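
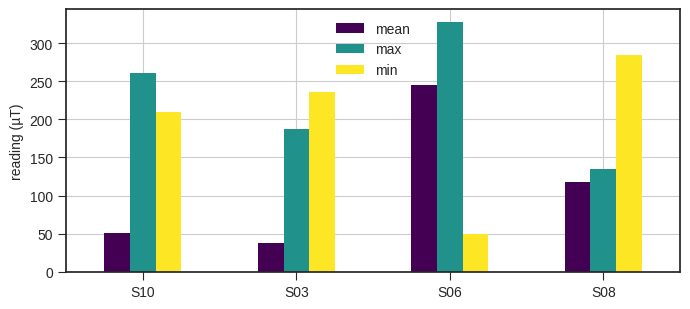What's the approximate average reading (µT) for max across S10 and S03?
≈ 225

(250 + 200) / 2 ≈ 225.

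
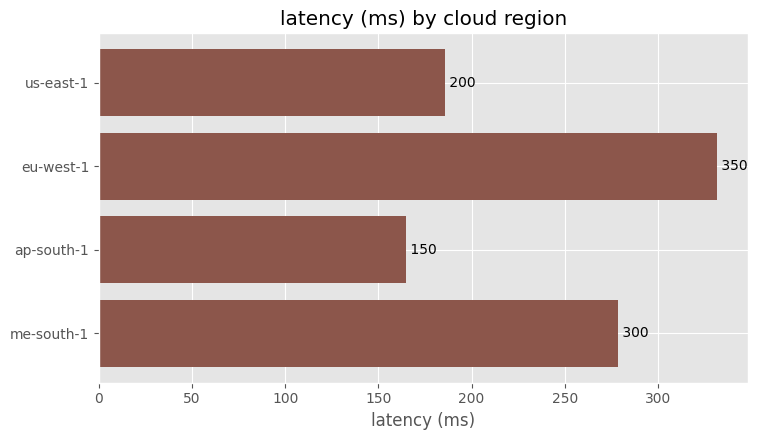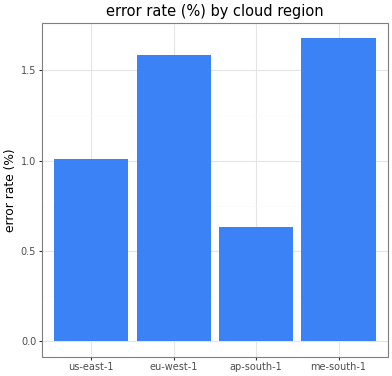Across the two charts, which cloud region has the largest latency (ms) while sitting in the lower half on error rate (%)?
us-east-1

Chart 2 median error rate (%) ≈ 1.2; below-median cloud regions: us-east-1, ap-south-1. Among those, us-east-1 has the highest latency (ms) (≈ 200).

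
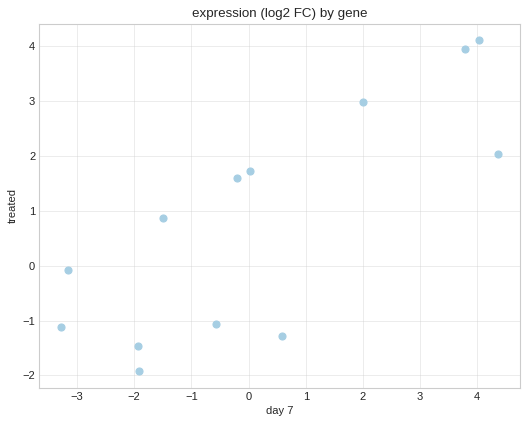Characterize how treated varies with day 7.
positive, strong

Points are positively correlated; strong (|r| ≈ 0.8).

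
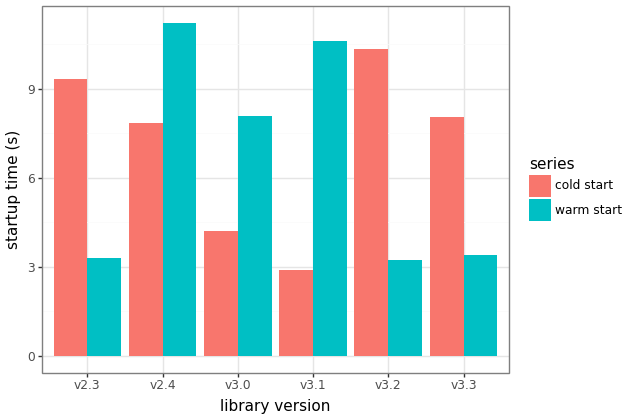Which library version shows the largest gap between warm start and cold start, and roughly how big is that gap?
v3.1: warm start ≈ 11, cold start ≈ 3 → gap ≈ 8. Next-largest (v3.2) is only ≈ 7.

v3.1, ≈ 8 s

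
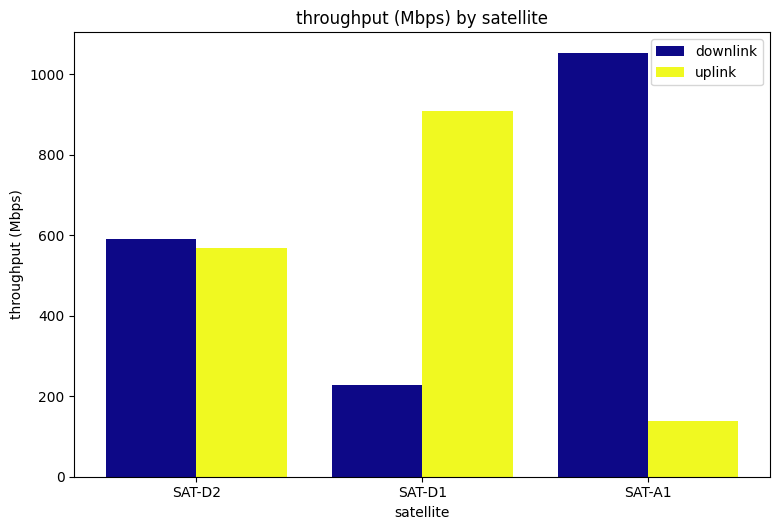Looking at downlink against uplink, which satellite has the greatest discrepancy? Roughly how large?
SAT-A1, ≈ 1000 Mbps

SAT-A1: downlink ≈ 1100, uplink ≈ 100 → gap ≈ 1000. Next-largest (SAT-D1) is only ≈ 700.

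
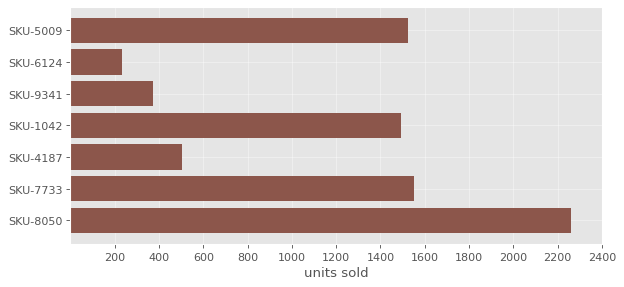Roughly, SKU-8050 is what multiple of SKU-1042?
SKU-8050 ≈ 2200, SKU-1042 ≈ 1400; 2200/1400 ≈ 1.57.

≈ 1.57×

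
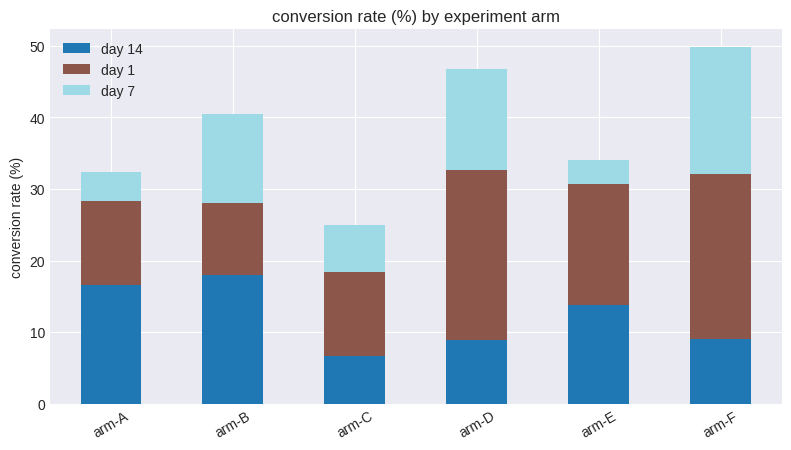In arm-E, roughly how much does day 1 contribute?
day 1 top ≈ 30, bottom ≈ 15; segment ≈ 15.

≈ 15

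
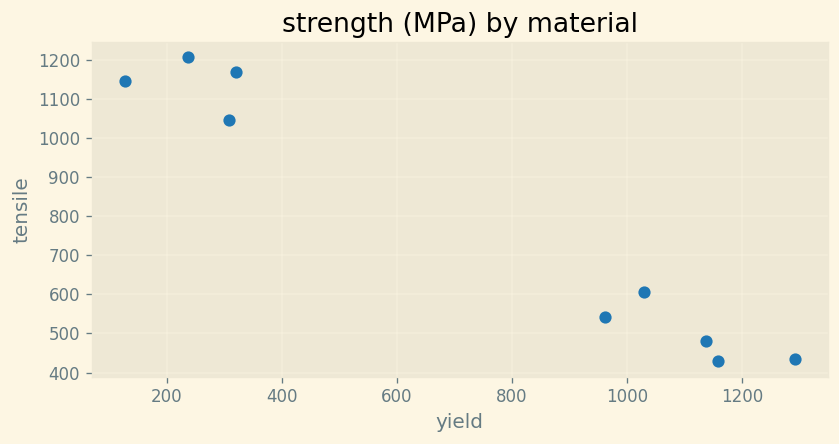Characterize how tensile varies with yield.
Points are negatively correlated; strong (|r| ≈ 1.0).

negative, strong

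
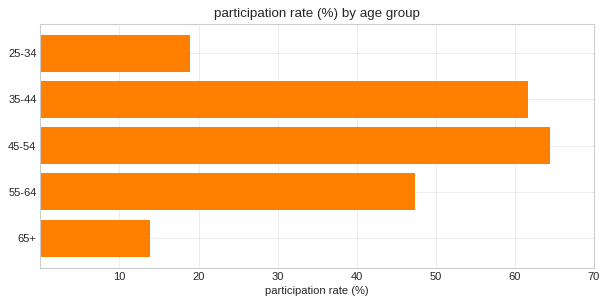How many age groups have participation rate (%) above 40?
Above 40: 35-44, 45-54, 55-64.

3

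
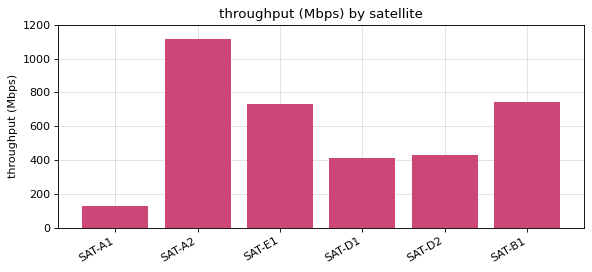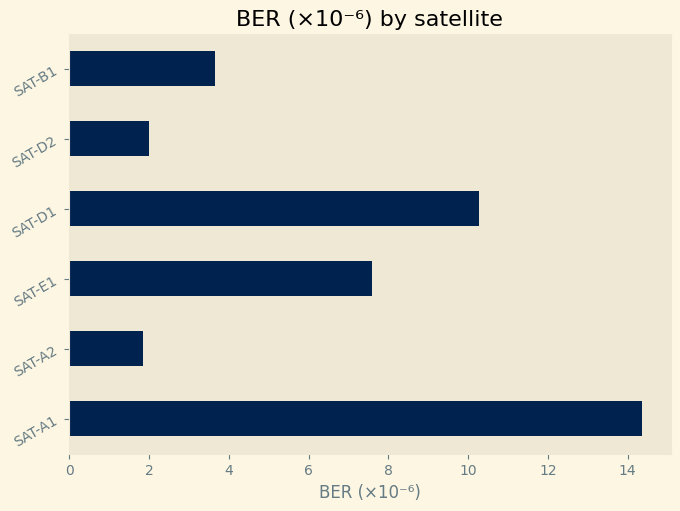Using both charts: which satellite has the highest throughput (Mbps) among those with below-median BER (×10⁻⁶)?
Chart 2 median BER (×10⁻⁶) ≈ 6; below-median satellites: SAT-A2, SAT-D2, SAT-B1. Among those, SAT-A2 has the highest throughput (Mbps) (≈ 1200).

SAT-A2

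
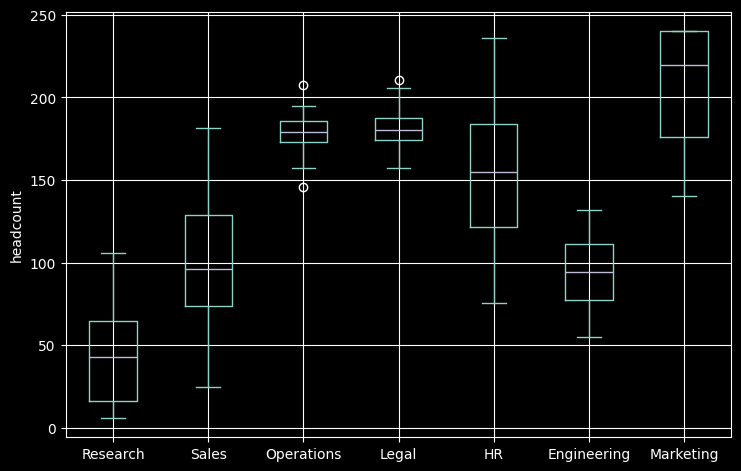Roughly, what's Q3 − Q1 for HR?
≈ 60

Q3 ≈ 180, Q1 ≈ 120; IQR ≈ 60.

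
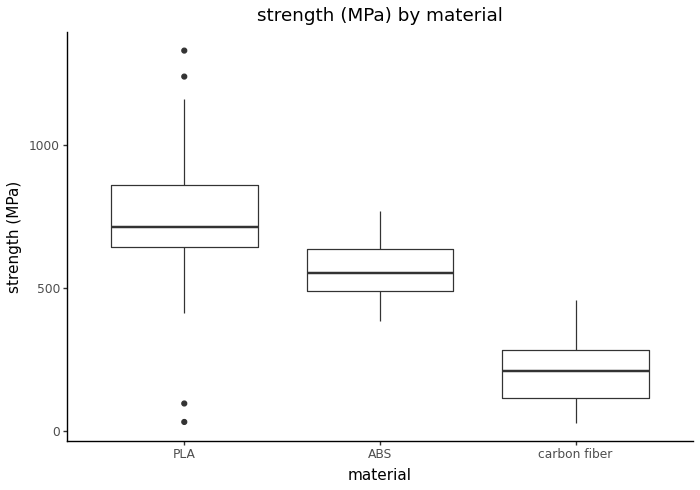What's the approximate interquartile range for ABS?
Q3 ≈ 650, Q1 ≈ 500; IQR ≈ 150.

≈ 150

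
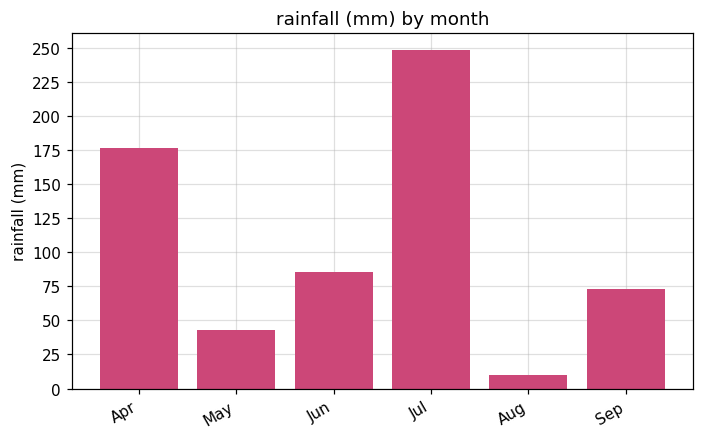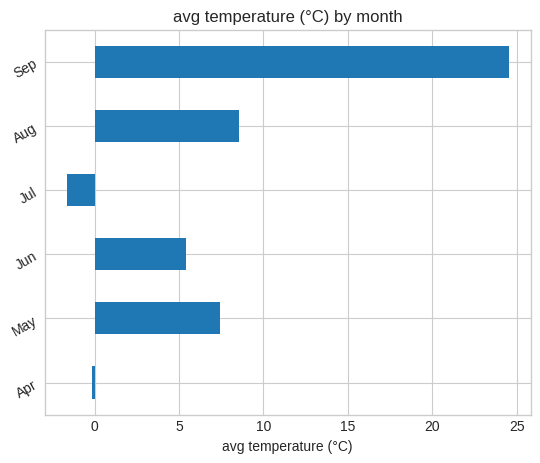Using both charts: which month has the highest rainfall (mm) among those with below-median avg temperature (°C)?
Chart 2 median avg temperature (°C) ≈ 5; below-median months: Apr, Jun, Jul. Among those, Jul has the highest rainfall (mm) (≈ 250).

Jul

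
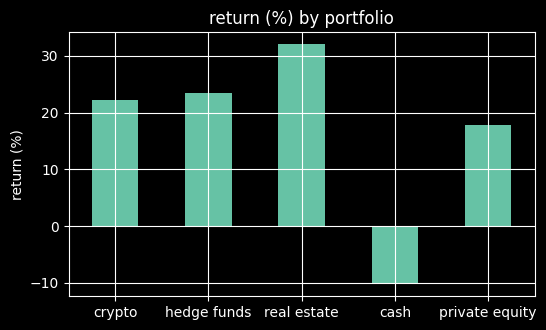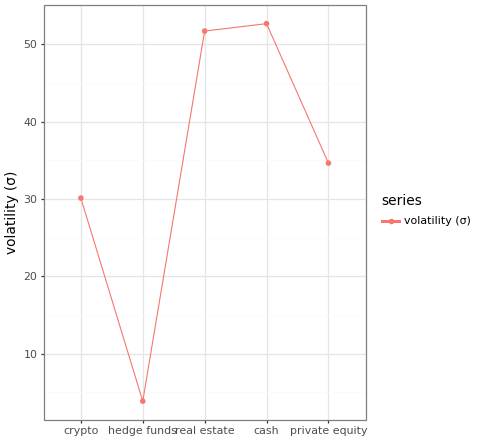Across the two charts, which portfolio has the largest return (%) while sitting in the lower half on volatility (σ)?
Chart 2 median volatility (σ) ≈ 35; below-median portfolios: crypto, hedge funds. Among those, hedge funds has the highest return (%) (≈ 25).

hedge funds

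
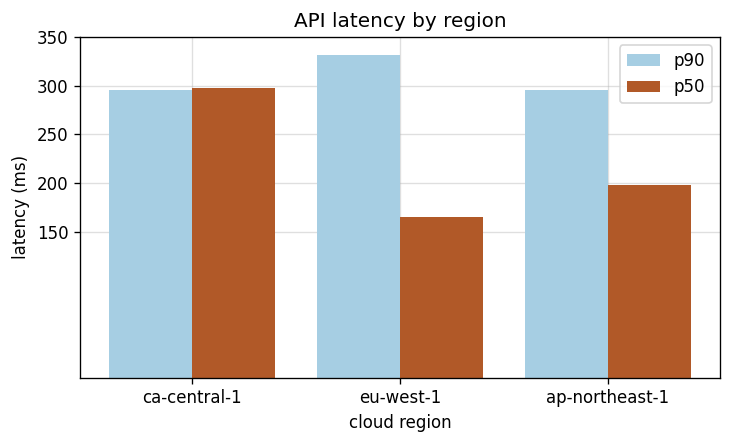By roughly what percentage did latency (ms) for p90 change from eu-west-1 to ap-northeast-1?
eu-west-1 ≈ 350, ap-northeast-1 ≈ 300; (300 − 350) / 350 ≈ -14.3%.

≈ -14.3%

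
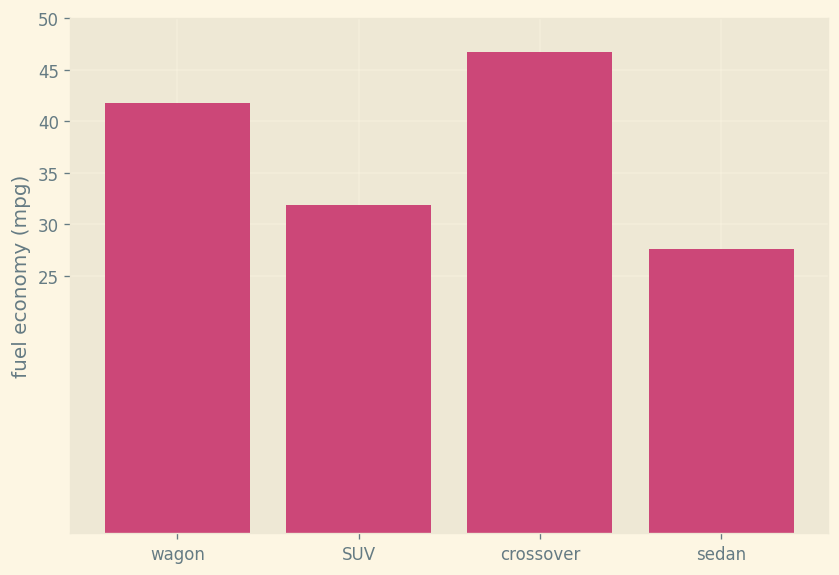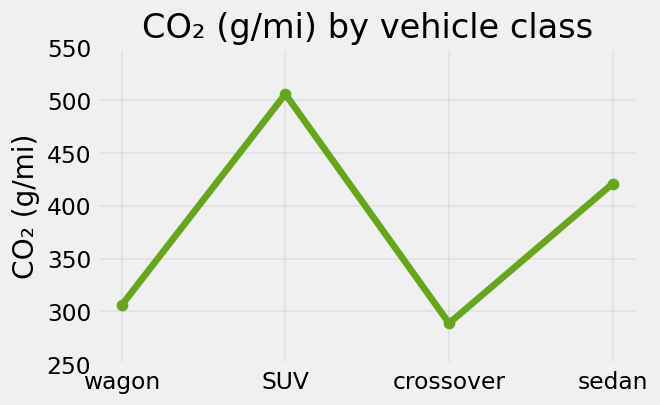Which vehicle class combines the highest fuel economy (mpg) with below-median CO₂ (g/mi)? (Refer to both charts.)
Chart 2 median CO₂ (g/mi) ≈ 350; below-median vehicle classes: wagon, crossover. Among those, crossover has the highest fuel economy (mpg) (≈ 45).

crossover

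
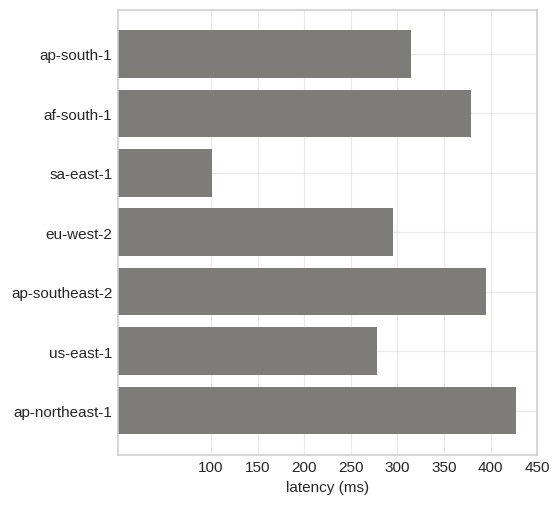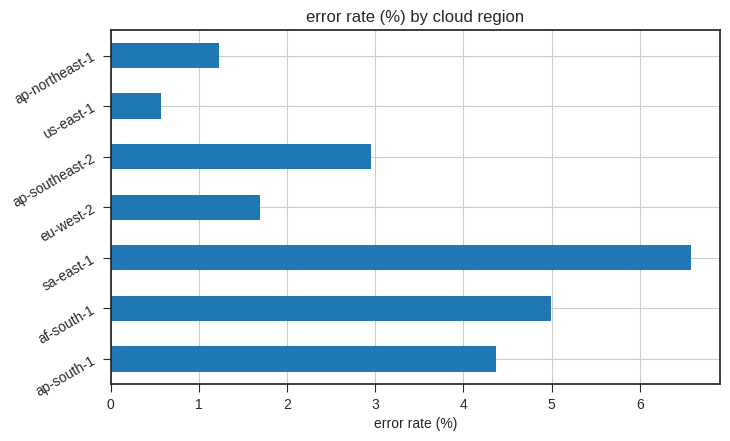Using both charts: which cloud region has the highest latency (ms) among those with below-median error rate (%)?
Chart 2 median error rate (%) ≈ 3; below-median cloud regions: eu-west-2, us-east-1, ap-northeast-1. Among those, ap-northeast-1 has the highest latency (ms) (≈ 450).

ap-northeast-1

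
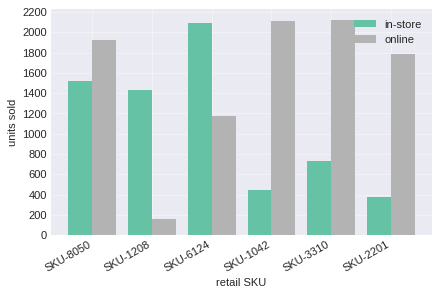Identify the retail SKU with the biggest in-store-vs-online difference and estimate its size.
SKU-1042: in-store ≈ 400, online ≈ 2200 → gap ≈ 1800. Next-largest (SKU-2201) is only ≈ 1400.

SKU-1042, ≈ 1800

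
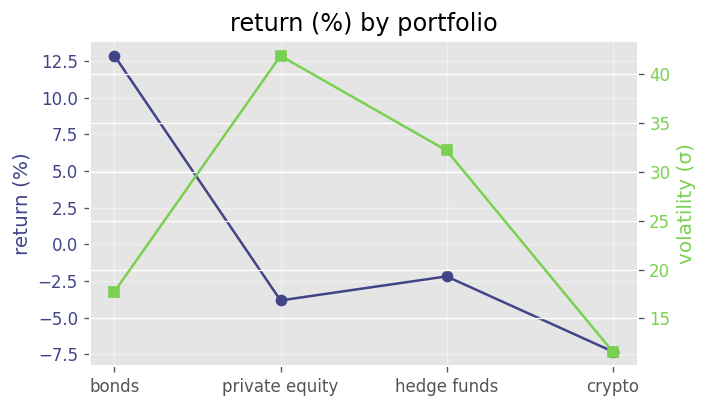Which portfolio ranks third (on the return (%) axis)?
Top 4 (on the return (%) axis): bonds ≈ 12, hedge funds ≈ -2, private equity ≈ -4, crypto ≈ -8.

private equity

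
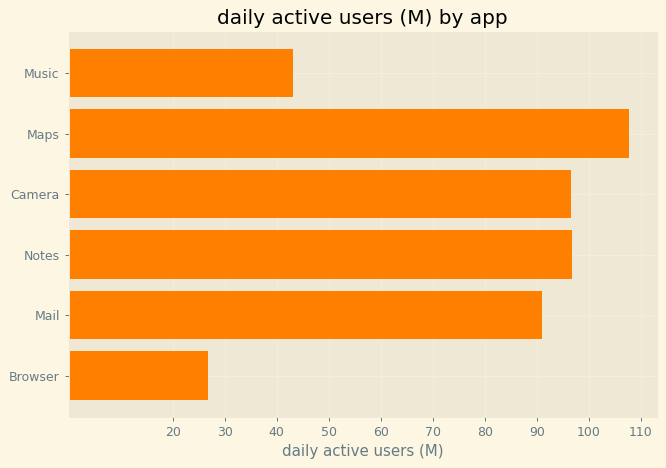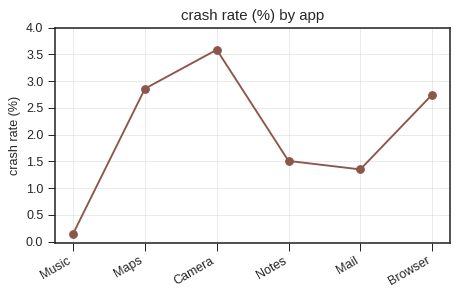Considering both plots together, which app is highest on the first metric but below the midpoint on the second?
Chart 2 median crash rate (%) ≈ 2; below-median apps: Music, Notes, Mail. Among those, Notes has the highest daily active users (M) (≈ 100).

Notes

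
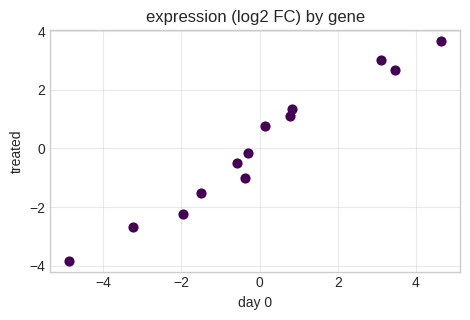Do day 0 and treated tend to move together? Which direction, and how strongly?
Points are positively correlated; strong (|r| ≈ 1.0).

positive, strong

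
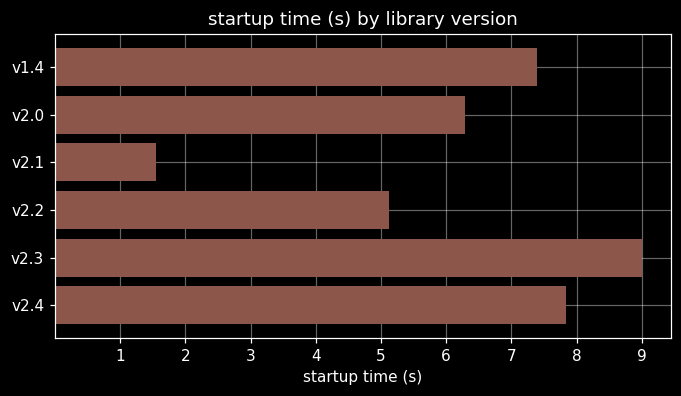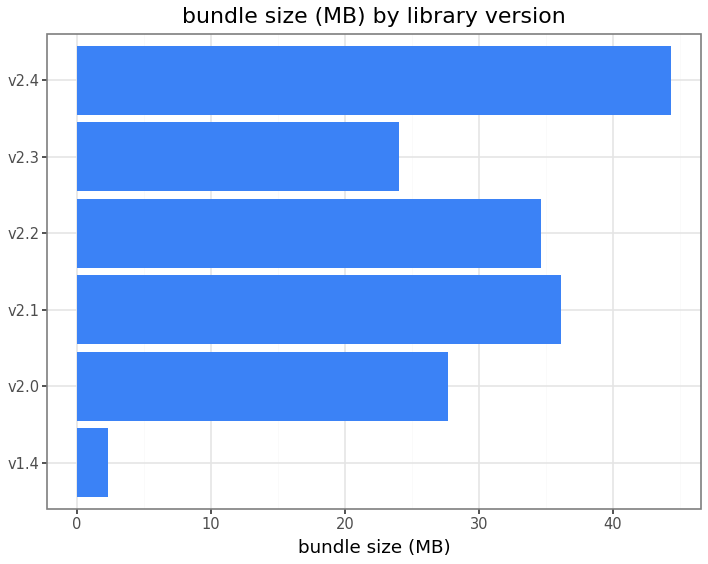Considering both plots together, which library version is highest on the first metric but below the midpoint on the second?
v2.3

Chart 2 median bundle size (MB) ≈ 30; below-median library versions: v1.4, v2.0, v2.3. Among those, v2.3 has the highest startup time (s) (≈ 9).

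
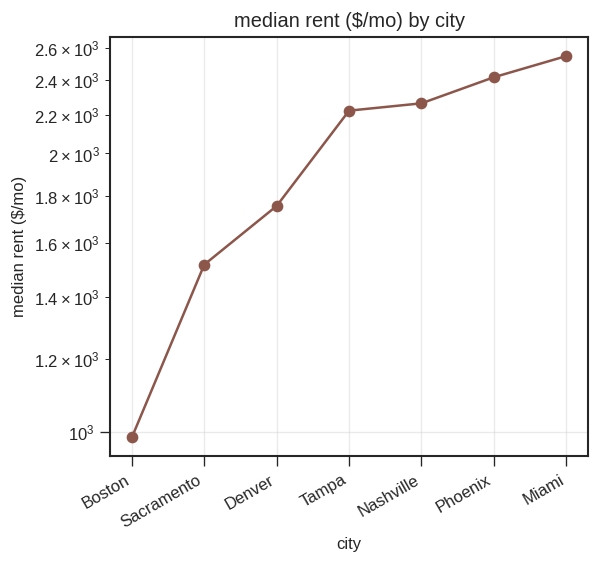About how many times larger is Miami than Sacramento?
≈ 1.62×

Miami ≈ 2600, Sacramento ≈ 1600; 2600/1600 ≈ 1.62.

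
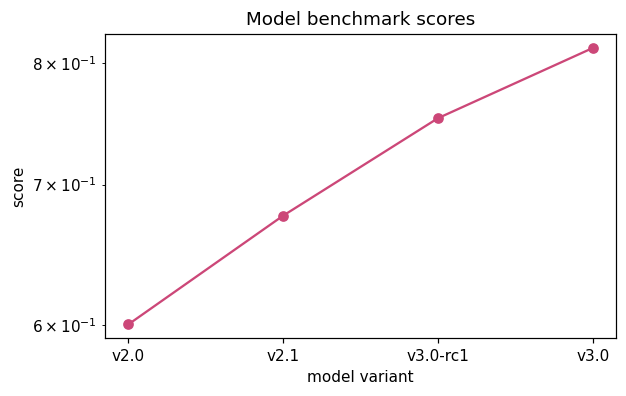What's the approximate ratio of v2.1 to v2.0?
v2.1 ≈ 0.68, v2.0 ≈ 0.60; 0.68/0.60 ≈ 1.13.

≈ 1.13×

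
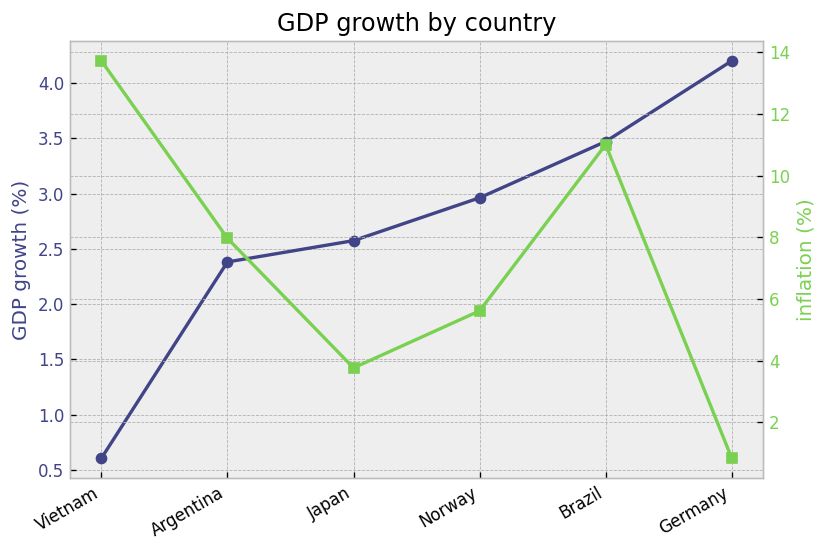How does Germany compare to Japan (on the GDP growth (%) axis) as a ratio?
≈ 1.6×

Germany ≈ 4.0, Japan ≈ 2.5; 4.0/2.5 ≈ 1.6.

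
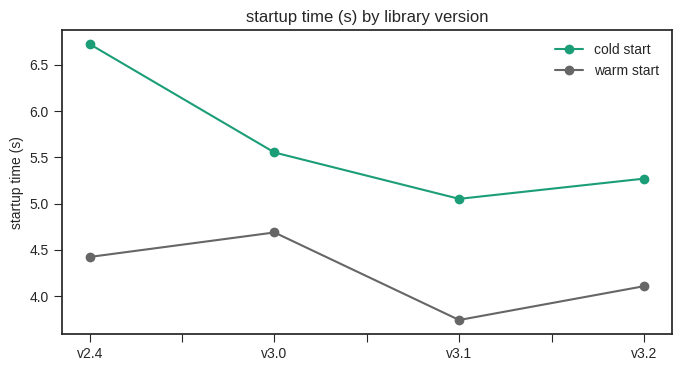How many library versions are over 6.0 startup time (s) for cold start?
Above 6.0: v2.4.

1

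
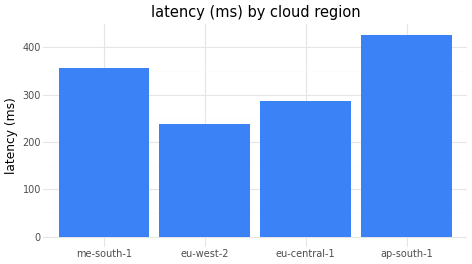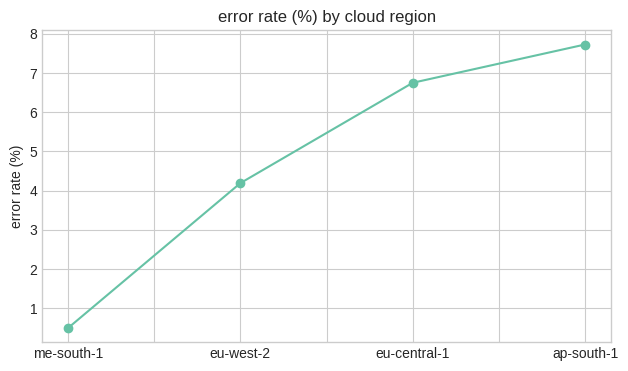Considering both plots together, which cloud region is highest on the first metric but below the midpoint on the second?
Chart 2 median error rate (%) ≈ 5; below-median cloud regions: me-south-1, eu-west-2. Among those, me-south-1 has the highest latency (ms) (≈ 350).

me-south-1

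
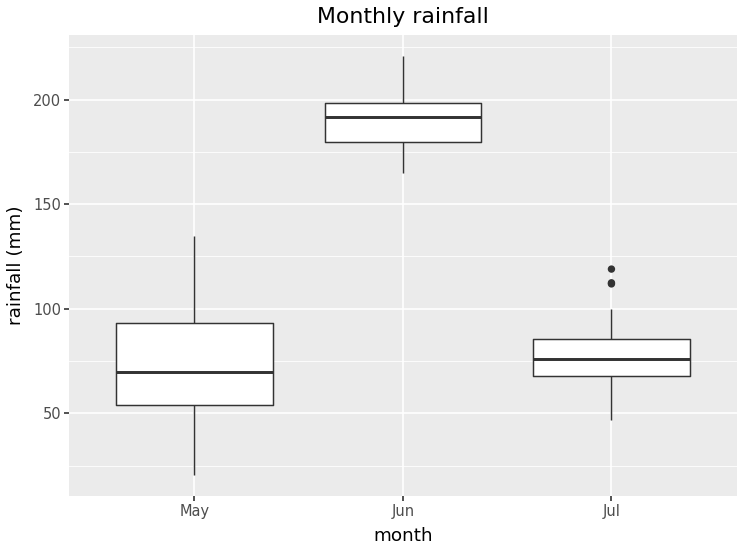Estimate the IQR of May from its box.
Q3 ≈ 100, Q1 ≈ 60; IQR ≈ 40.

≈ 40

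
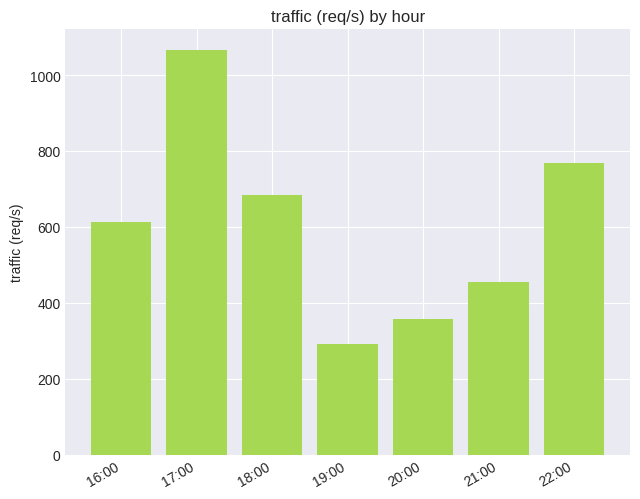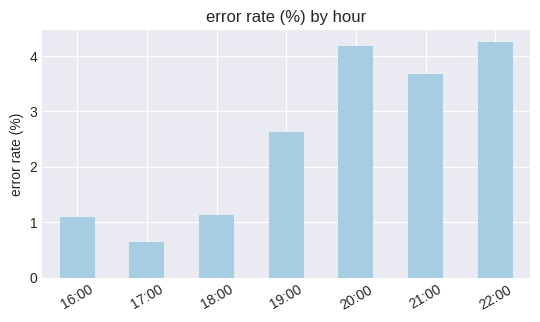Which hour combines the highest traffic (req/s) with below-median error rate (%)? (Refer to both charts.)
Chart 2 median error rate (%) ≈ 2.5; below-median hours: 16:00, 17:00, 18:00. Among those, 17:00 has the highest traffic (req/s) (≈ 1100).

17:00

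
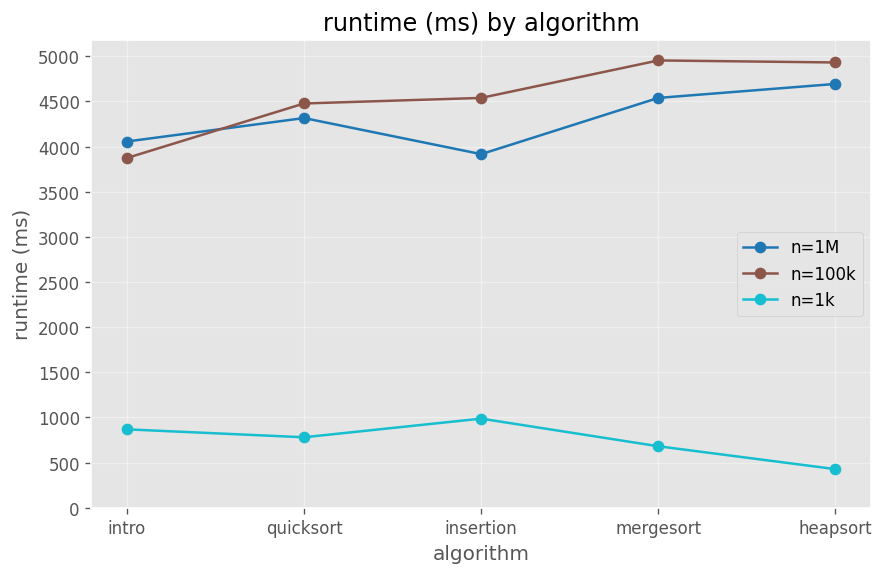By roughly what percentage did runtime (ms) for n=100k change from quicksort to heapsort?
quicksort ≈ 4500, heapsort ≈ 5000; (5000 − 4500) / 4500 ≈ +11.1%.

≈ +11.1%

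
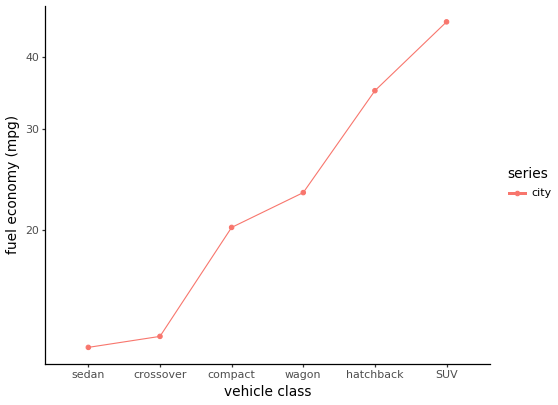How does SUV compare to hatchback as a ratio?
≈ 1.29×

SUV ≈ 45, hatchback ≈ 35; 45/35 ≈ 1.29.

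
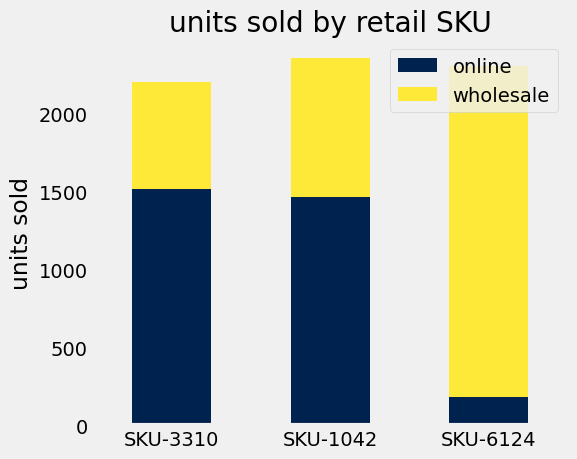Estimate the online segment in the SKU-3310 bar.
online top ≈ 1600, bottom ≈ 0; segment ≈ 1600.

≈ 1600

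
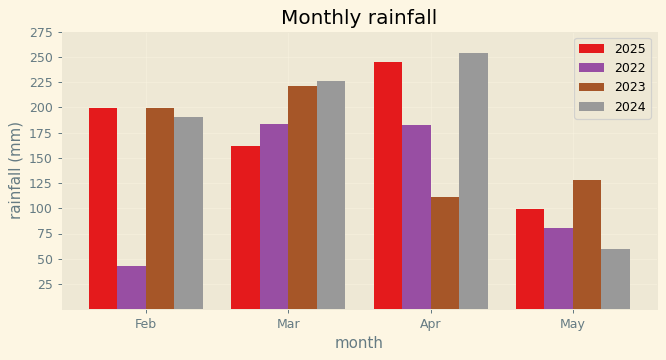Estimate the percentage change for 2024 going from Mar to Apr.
Mar ≈ 225, Apr ≈ 250; (250 − 225) / 225 ≈ +11.1%.

≈ +11.1%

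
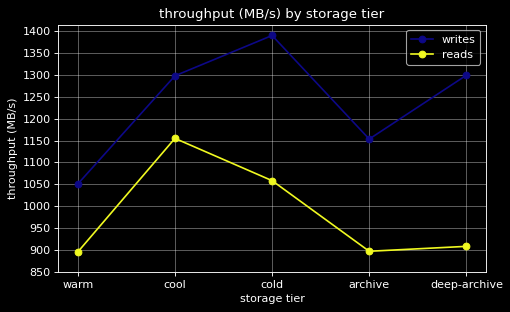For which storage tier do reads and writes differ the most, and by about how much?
deep-archive, ≈ 400 MB/s

deep-archive: reads ≈ 900, writes ≈ 1300 → gap ≈ 400. Next-largest (cold) is only ≈ 350.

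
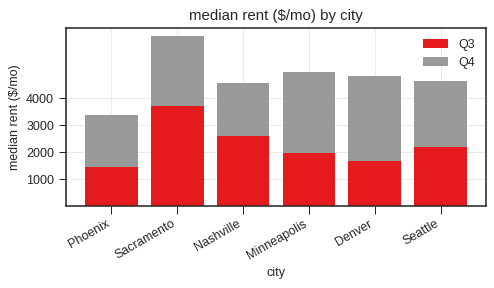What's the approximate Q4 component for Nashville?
Q4 top ≈ 5000, bottom ≈ 3000; segment ≈ 2000.

≈ 2000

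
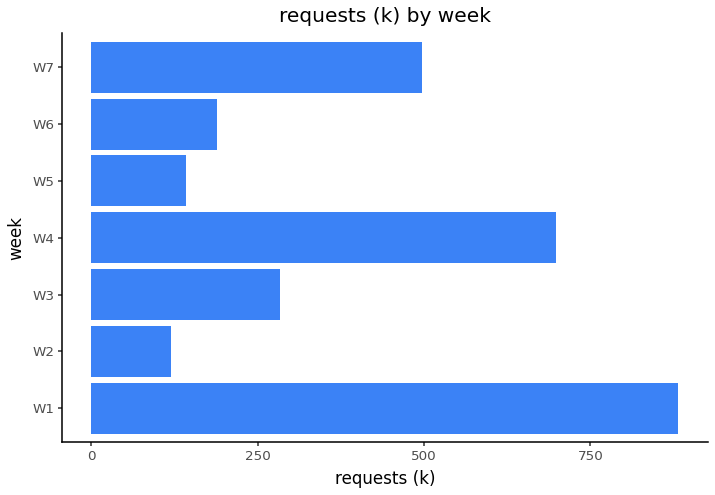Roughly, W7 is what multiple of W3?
W7 ≈ 500, W3 ≈ 300; 500/300 ≈ 1.67.

≈ 1.67×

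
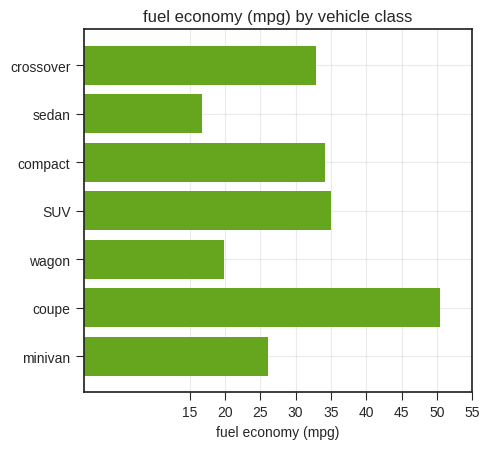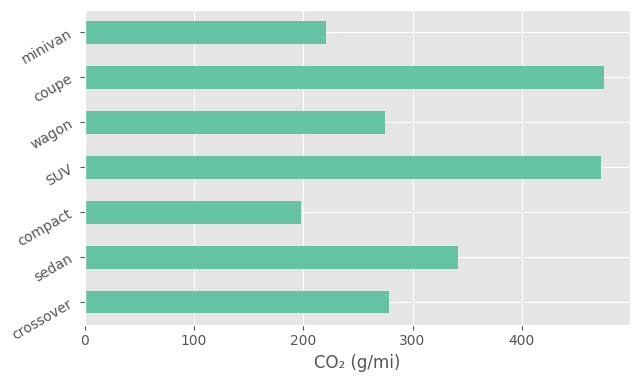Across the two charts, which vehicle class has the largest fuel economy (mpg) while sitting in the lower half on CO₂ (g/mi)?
compact

Chart 2 median CO₂ (g/mi) ≈ 300; below-median vehicle classes: compact, wagon, minivan. Among those, compact has the highest fuel economy (mpg) (≈ 35).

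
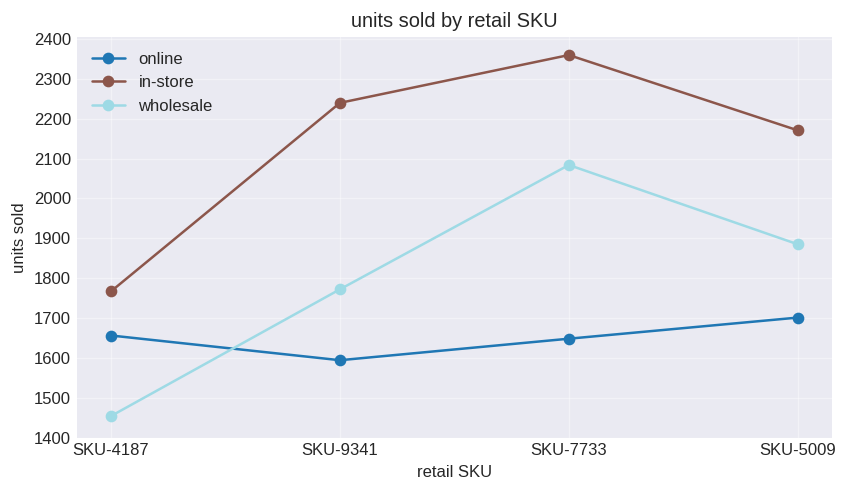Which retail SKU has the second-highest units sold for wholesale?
Top 3 for wholesale: SKU-7733 ≈ 2100, SKU-5009 ≈ 1900, SKU-9341 ≈ 1800.

SKU-5009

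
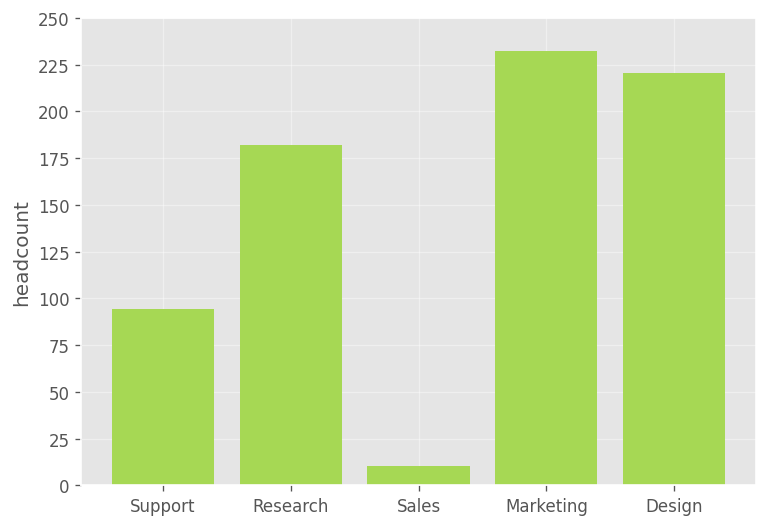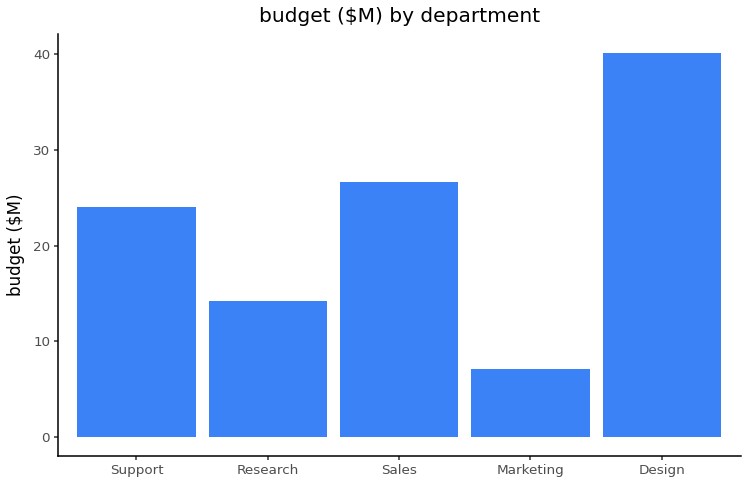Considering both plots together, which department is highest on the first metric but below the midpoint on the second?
Chart 2 median budget ($M) ≈ 25; below-median departments: Research, Marketing. Among those, Marketing has the highest headcount (≈ 225).

Marketing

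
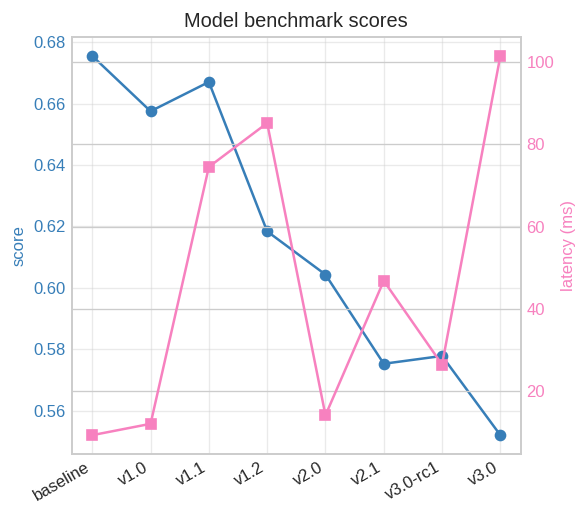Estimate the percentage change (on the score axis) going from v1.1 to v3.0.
v1.1 ≈ 0.66, v3.0 ≈ 0.56; (0.56 − 0.66) / 0.66 ≈ -15.2%.

≈ -15.2%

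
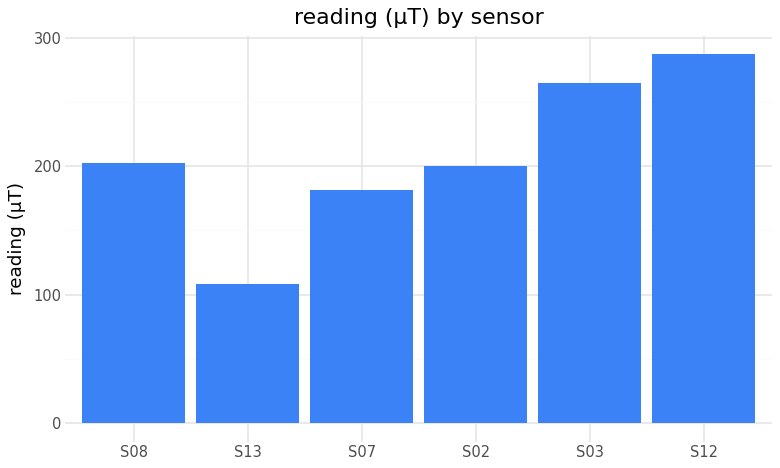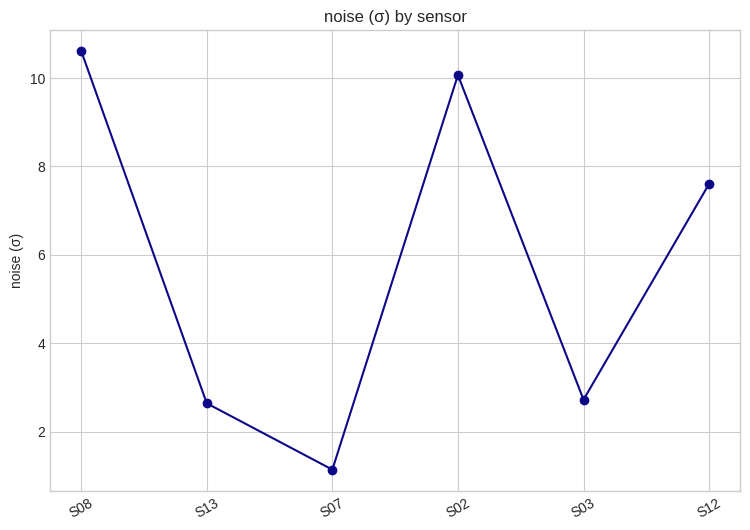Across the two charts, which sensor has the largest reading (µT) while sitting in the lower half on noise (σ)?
S03

Chart 2 median noise (σ) ≈ 5; below-median sensors: S13, S07, S03. Among those, S03 has the highest reading (µT) (≈ 250).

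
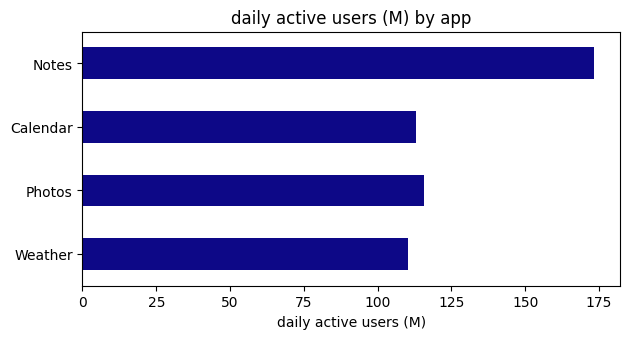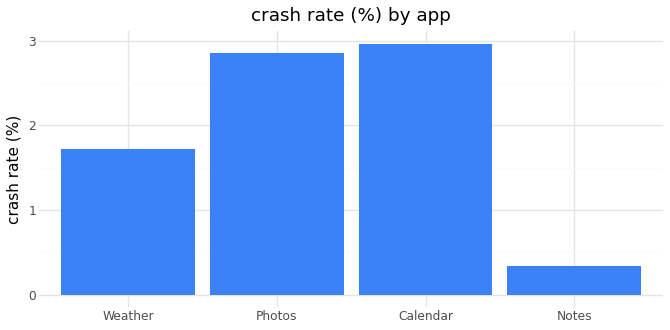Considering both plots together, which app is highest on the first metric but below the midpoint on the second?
Notes

Chart 2 median crash rate (%) ≈ 2.5; below-median apps: Weather, Notes. Among those, Notes has the highest daily active users (M) (≈ 180).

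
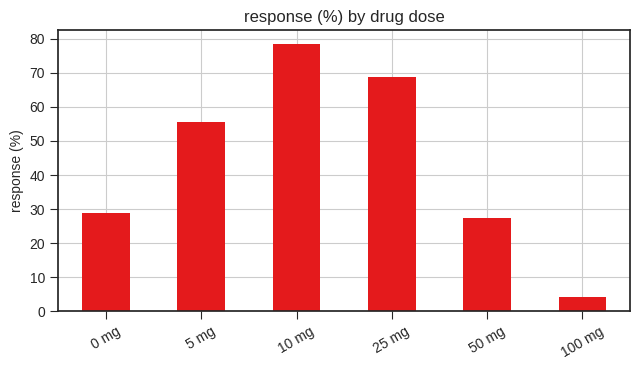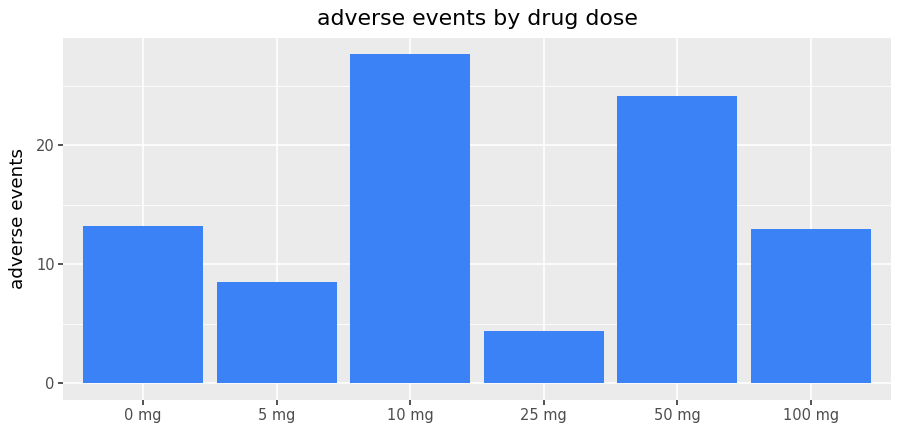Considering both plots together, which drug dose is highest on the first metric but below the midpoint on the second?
25 mg

Chart 2 median adverse events ≈ 15; below-median drug doses: 5 mg, 25 mg, 100 mg. Among those, 25 mg has the highest response (%) (≈ 70).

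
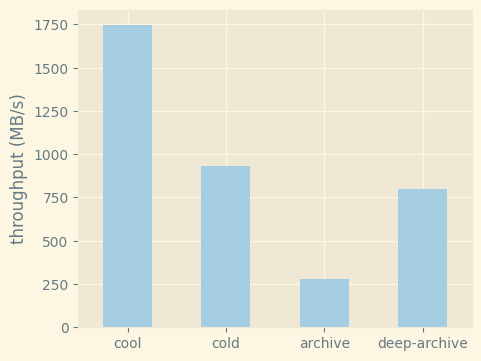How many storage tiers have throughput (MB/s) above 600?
Above 600: cool, cold, deep-archive.

3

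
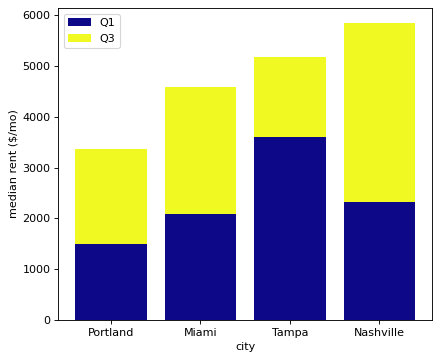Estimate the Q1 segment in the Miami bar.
Q1 top ≈ 2000, bottom ≈ 0; segment ≈ 2000.

≈ 2000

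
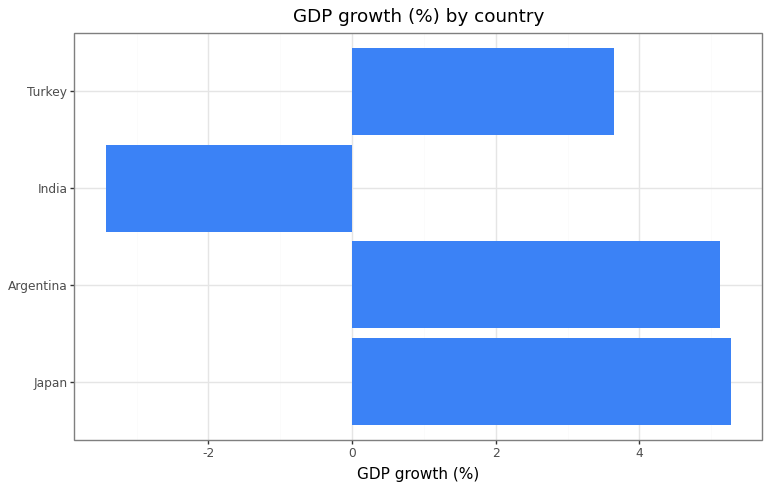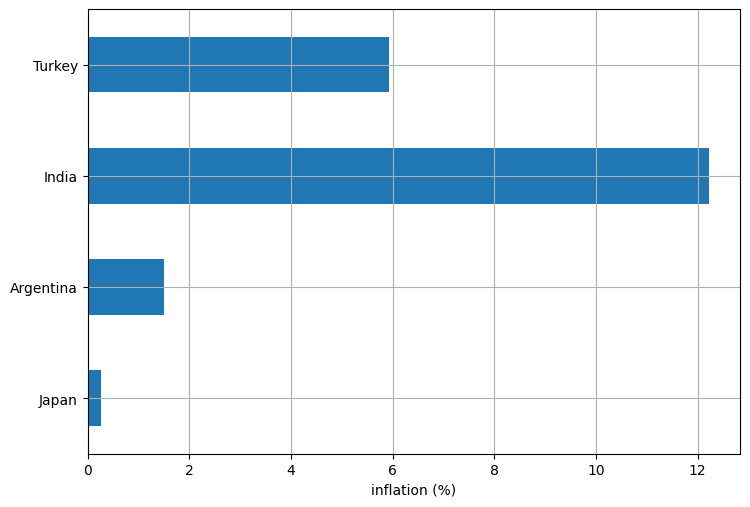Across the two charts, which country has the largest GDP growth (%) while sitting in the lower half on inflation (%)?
Chart 2 median inflation (%) ≈ 4; below-median countries: Japan, Argentina. Among those, Japan has the highest GDP growth (%) (≈ 5.5).

Japan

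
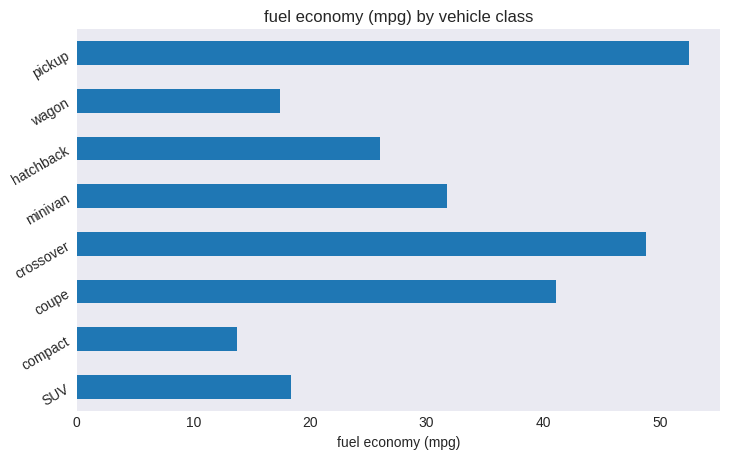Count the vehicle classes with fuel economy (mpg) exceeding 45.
Above 45: crossover, pickup.

2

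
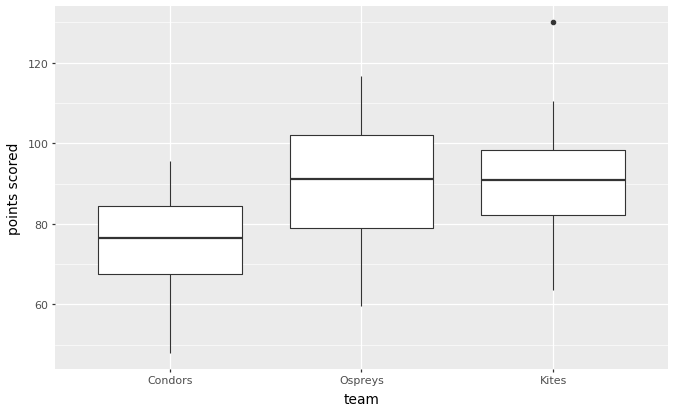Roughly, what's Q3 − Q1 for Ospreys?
Q3 ≈ 102, Q1 ≈ 78; IQR ≈ 24.

≈ 24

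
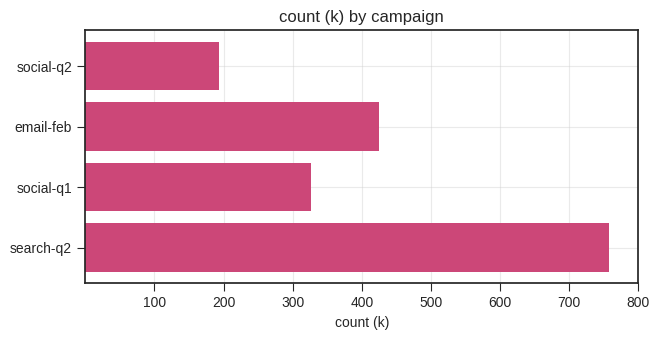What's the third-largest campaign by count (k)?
Top 4: search-q2 ≈ 800, email-feb ≈ 400, social-q1 ≈ 300, social-q2 ≈ 200.

social-q1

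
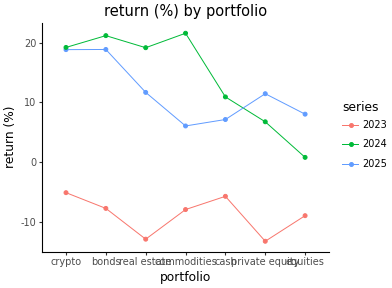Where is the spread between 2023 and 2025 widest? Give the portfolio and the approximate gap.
bonds, ≈ 30 %

bonds: 2023 ≈ -10, 2025 ≈ 20 → gap ≈ 30. Next-largest (private equity) is only ≈ 25.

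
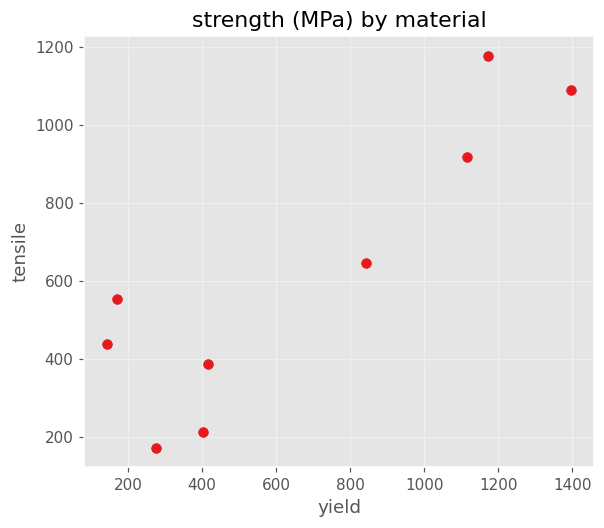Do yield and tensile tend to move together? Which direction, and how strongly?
Points are positively correlated; strong (|r| ≈ 0.9).

positive, strong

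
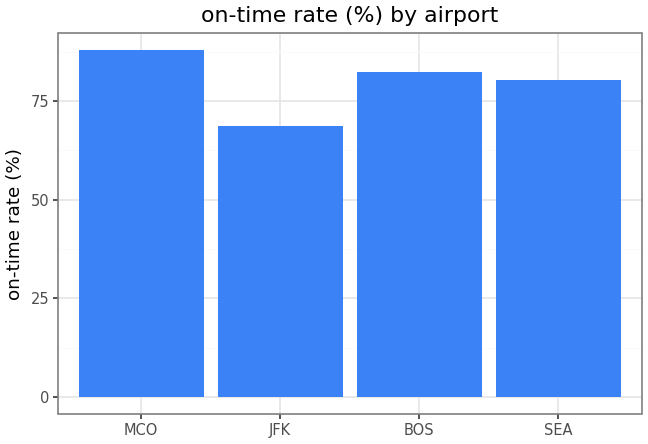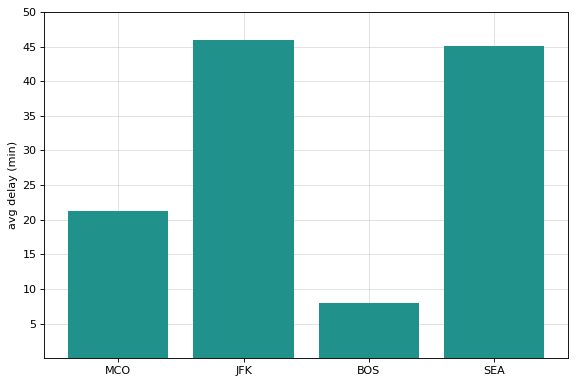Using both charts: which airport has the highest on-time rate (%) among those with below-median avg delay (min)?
Chart 2 median avg delay (min) ≈ 35; below-median airports: MCO, BOS. Among those, MCO has the highest on-time rate (%) (≈ 90).

MCO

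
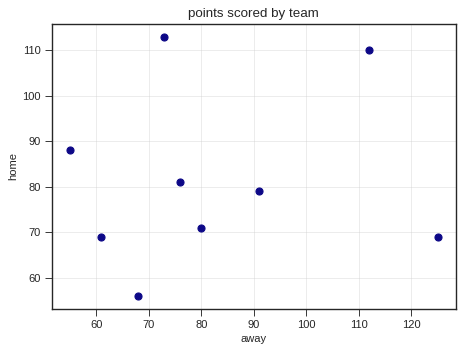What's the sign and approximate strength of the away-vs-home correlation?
no clear correlation

Points are roughly uncorrelated; weak (|r| ≈ 0.1).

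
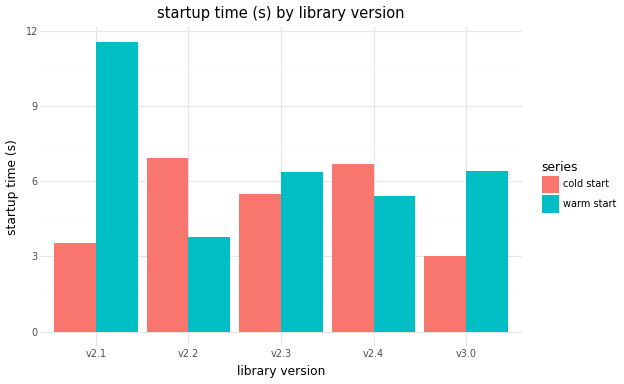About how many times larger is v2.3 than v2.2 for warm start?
v2.3 ≈ 6, v2.2 ≈ 4; 6/4 ≈ 1.5.

≈ 1.5×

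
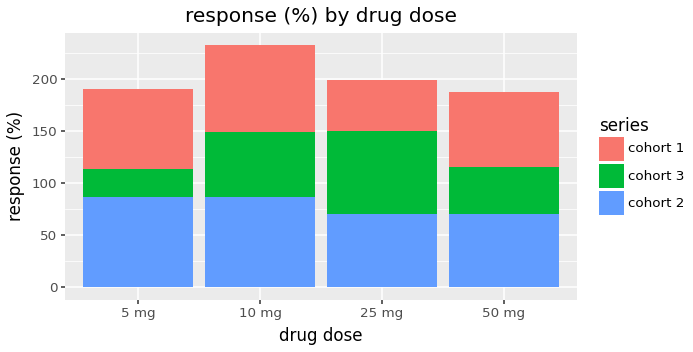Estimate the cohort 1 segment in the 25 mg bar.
cohort 1 top ≈ 200, bottom ≈ 160; segment ≈ 40.

≈ 40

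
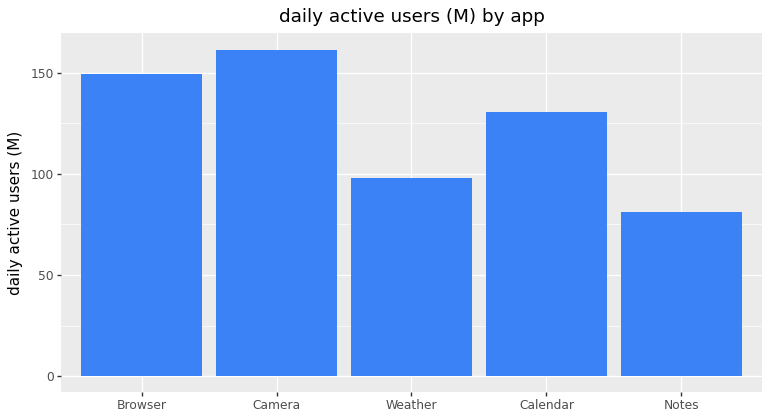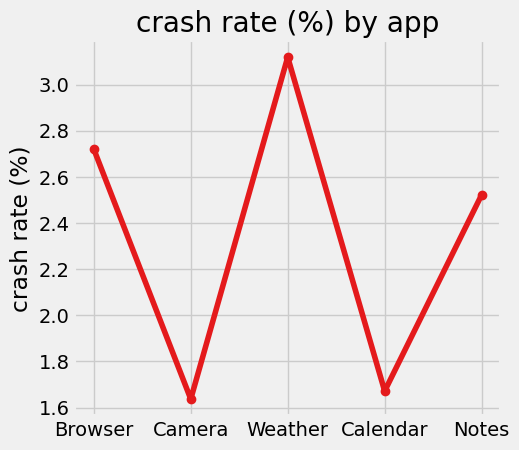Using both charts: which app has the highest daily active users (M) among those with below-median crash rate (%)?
Chart 2 median crash rate (%) ≈ 2.5; below-median apps: Camera, Calendar. Among those, Camera has the highest daily active users (M) (≈ 160).

Camera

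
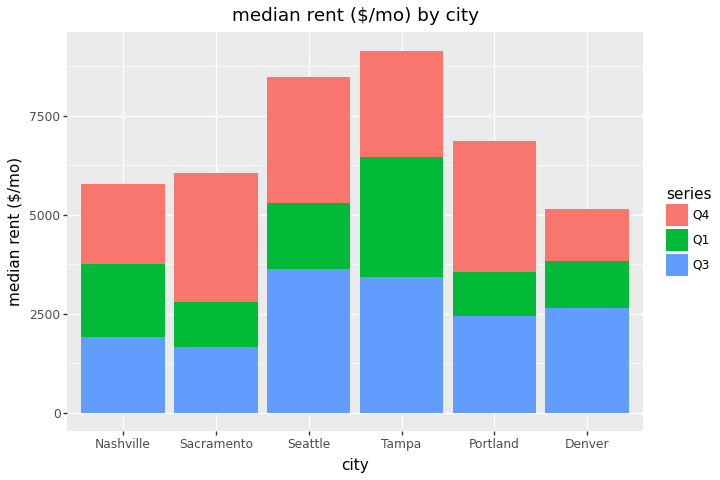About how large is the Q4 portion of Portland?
Q4 top ≈ 7000, bottom ≈ 4000; segment ≈ 3000.

≈ 3000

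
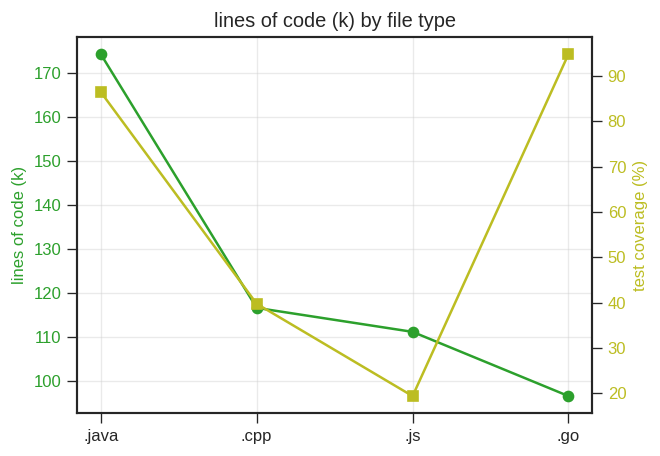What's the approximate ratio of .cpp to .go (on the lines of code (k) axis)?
.cpp ≈ 120, .go ≈ 100; 120/100 ≈ 1.2.

≈ 1.2×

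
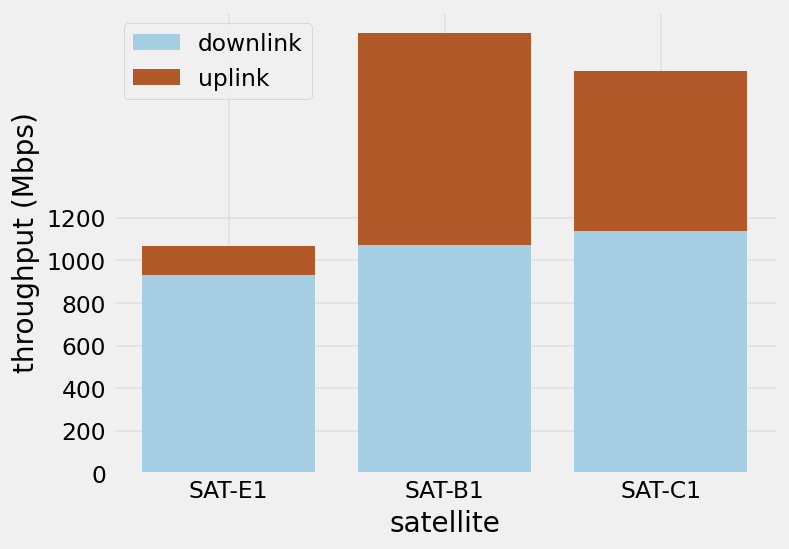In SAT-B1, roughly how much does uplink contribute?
uplink top ≈ 2000, bottom ≈ 1000; segment ≈ 1000.

≈ 1000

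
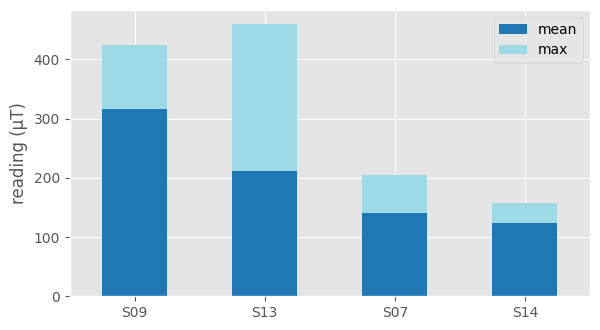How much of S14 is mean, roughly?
≈ 100

mean top ≈ 100, bottom ≈ 0; segment ≈ 100.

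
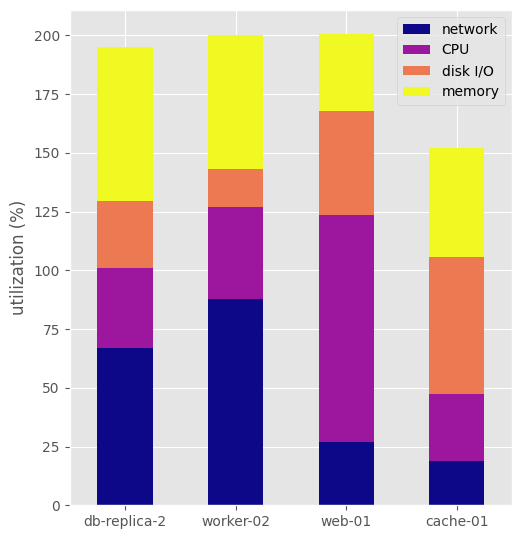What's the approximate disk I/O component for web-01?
disk I/O top ≈ 160, bottom ≈ 120; segment ≈ 40.

≈ 40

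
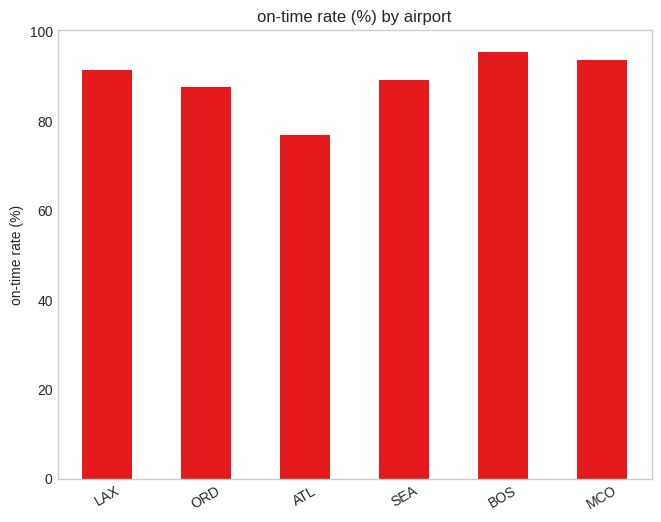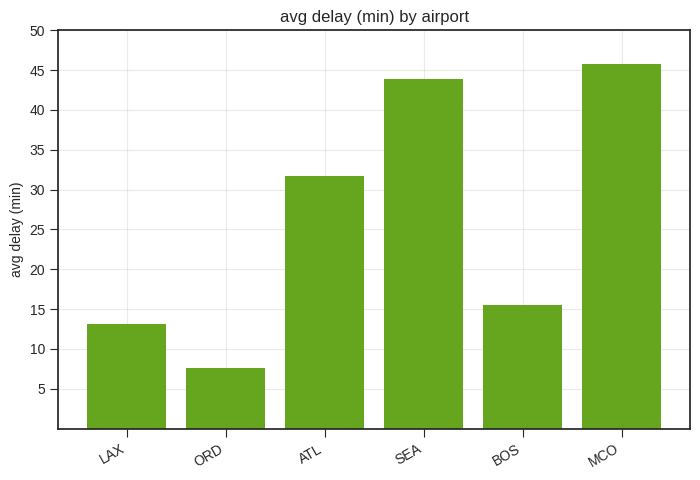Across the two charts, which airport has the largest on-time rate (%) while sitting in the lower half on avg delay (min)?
Chart 2 median avg delay (min) ≈ 25; below-median airports: LAX, ORD, BOS. Among those, BOS has the highest on-time rate (%) (≈ 100).

BOS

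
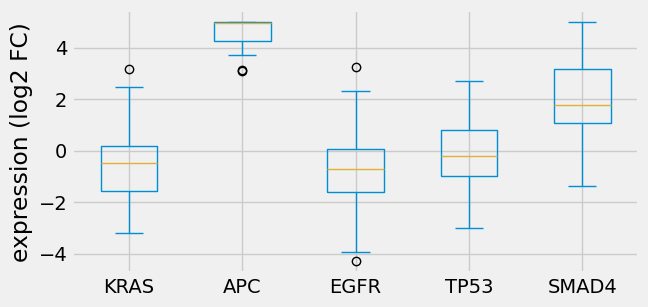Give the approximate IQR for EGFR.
Q3 ≈ 0, Q1 ≈ -2; IQR ≈ 2.

≈ 2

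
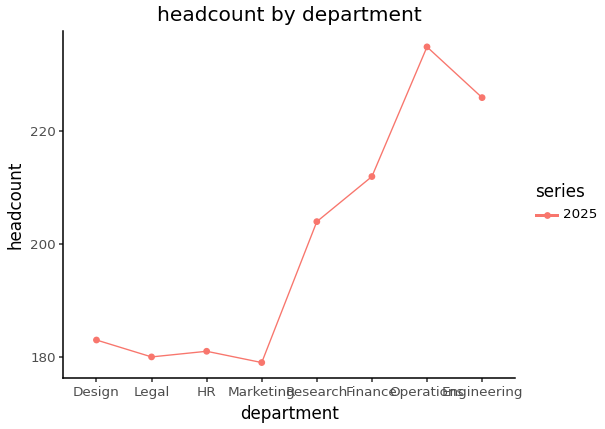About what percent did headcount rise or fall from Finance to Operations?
Finance ≈ 210, Operations ≈ 235; (235 − 210) / 210 ≈ +11.9%.

≈ +11.9%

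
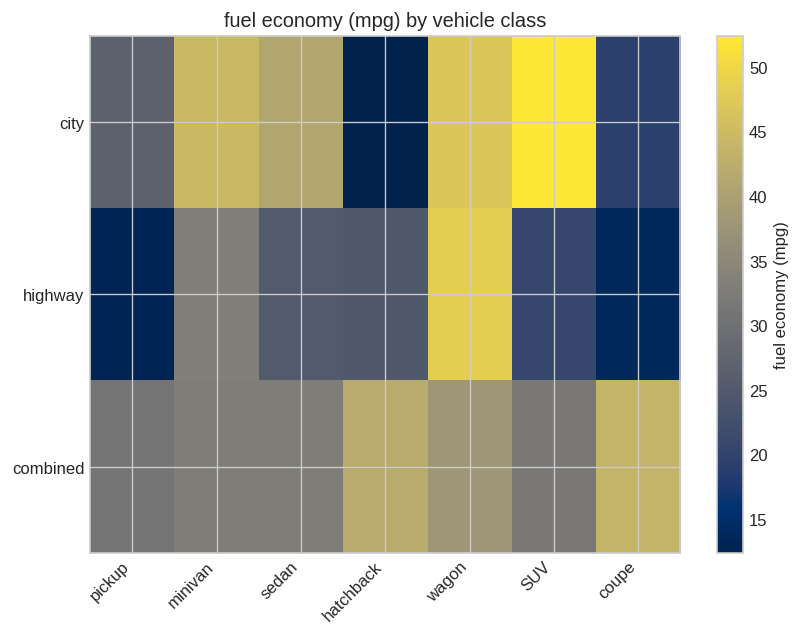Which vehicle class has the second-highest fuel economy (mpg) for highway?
Top 3 for highway: wagon ≈ 50, minivan ≈ 35, sedan ≈ 25.

minivan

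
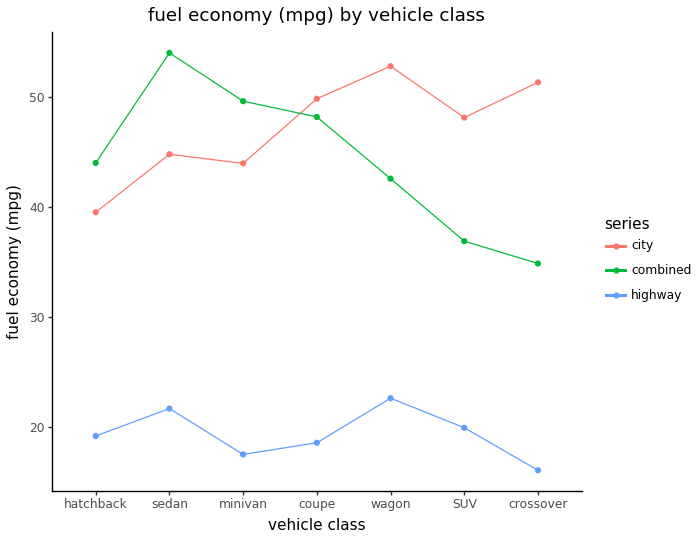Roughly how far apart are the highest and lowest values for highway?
≈ 10

Max wagon ≈ 25, min crossover ≈ 15; range ≈ 10.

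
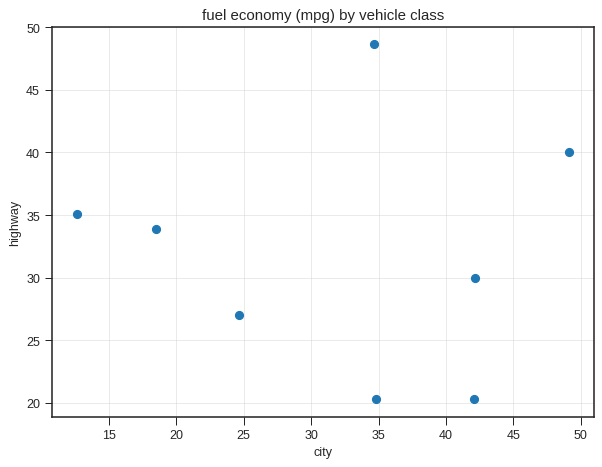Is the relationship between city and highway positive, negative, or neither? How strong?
no clear correlation

Points are roughly uncorrelated; weak (|r| ≈ 0.0).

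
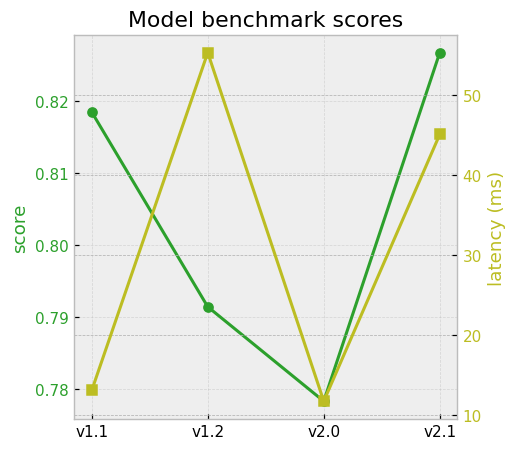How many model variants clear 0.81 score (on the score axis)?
Above 0.81: v1.1, v2.1.

2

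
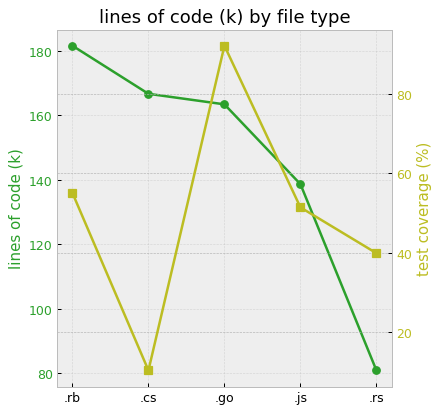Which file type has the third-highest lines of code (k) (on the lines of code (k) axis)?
.go

Top 4 (on the lines of code (k) axis): .rb ≈ 180, .cs ≈ 170, .go ≈ 160, .js ≈ 140.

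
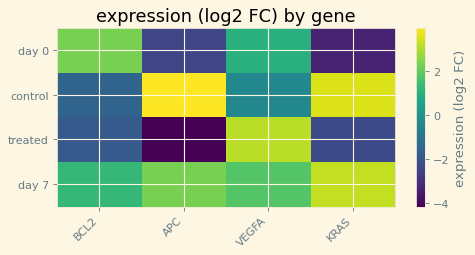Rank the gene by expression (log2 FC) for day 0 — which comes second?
VEGFA

Top 3 for day 0: BCL2 ≈ 2, VEGFA ≈ 1, APC ≈ -2.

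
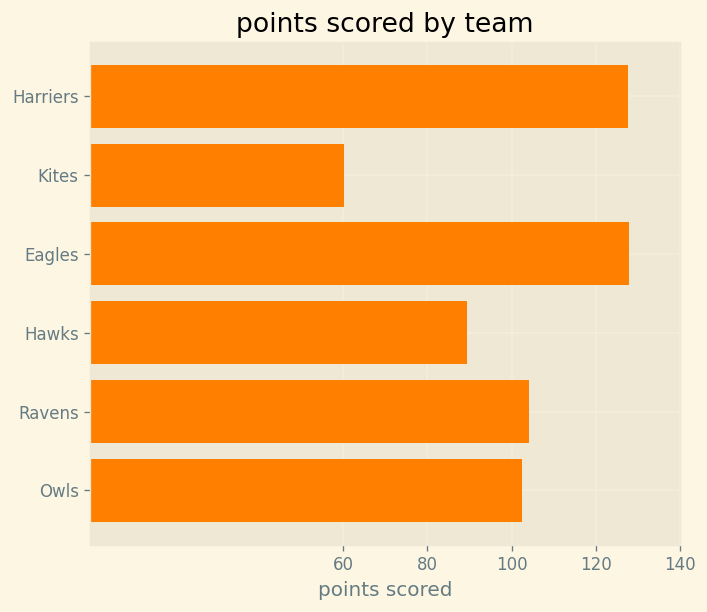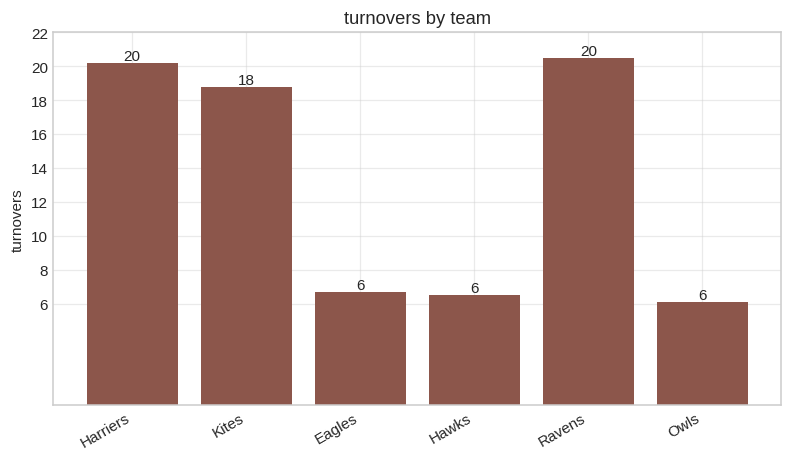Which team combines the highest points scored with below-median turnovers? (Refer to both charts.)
Chart 2 median turnovers ≈ 12; below-median teams: Eagles, Hawks, Owls. Among those, Eagles has the highest points scored (≈ 120).

Eagles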